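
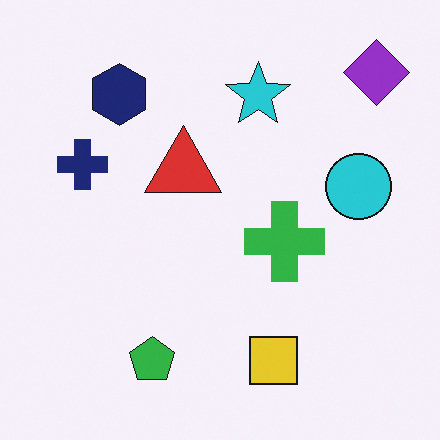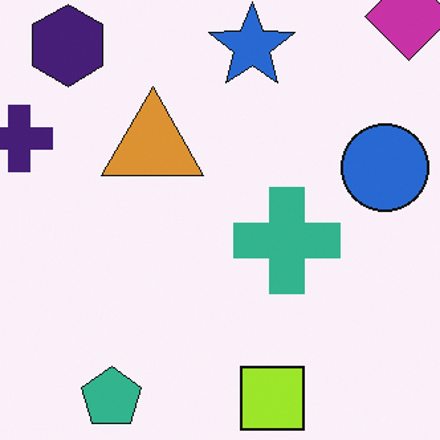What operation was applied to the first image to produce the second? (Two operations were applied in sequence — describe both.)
This is the original image cropped slightly and scaled back up, then hue-shifted by a small amount.

The visible shapes are larger and the field of view is narrower; shapes near the original edges may be partly or wholly outside the frame — a crop-and-rescale. Every shape's color has rotated by the same amount around the hue wheel — a uniform hue shift.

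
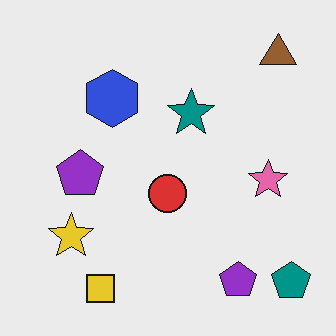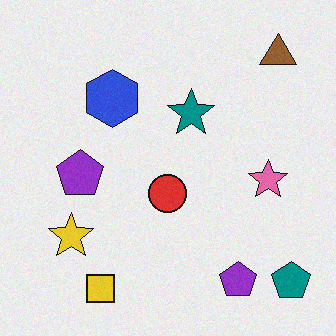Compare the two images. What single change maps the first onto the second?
The transformation is: degraded with a light layer of grain.

Random speckle covers the whole image, including the flat background.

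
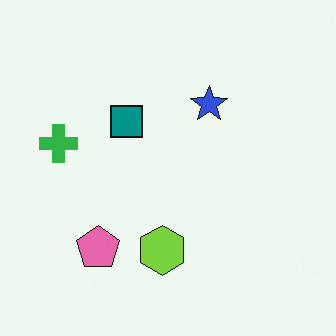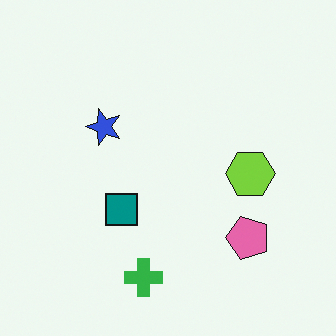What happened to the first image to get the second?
This is the original image rotated 90° counter-clockwise.

The green cross sits in the left of the first image and the bottom of the second — consistent with a whole-image 90° counter-clockwise rotation.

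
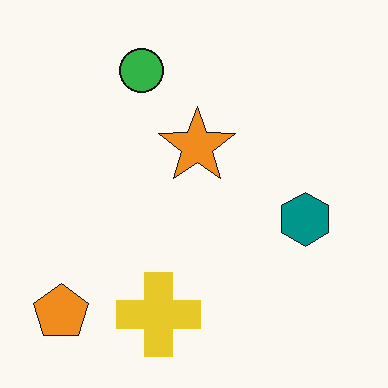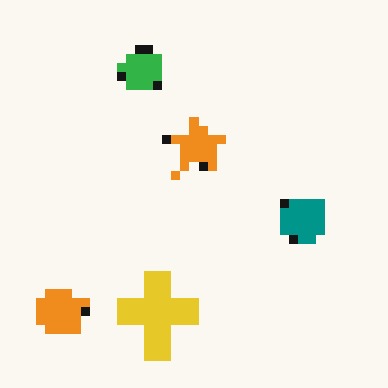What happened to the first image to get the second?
The transformation is: heavily pixelated into large blocks.

Shapes are reduced to large square blocks; fine edges and outlines are lost — a downscale-then-upscale (mosaic) effect.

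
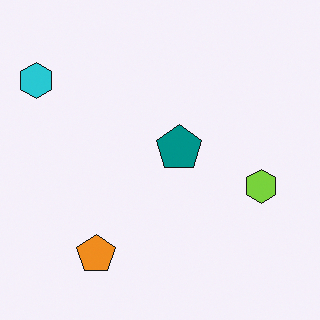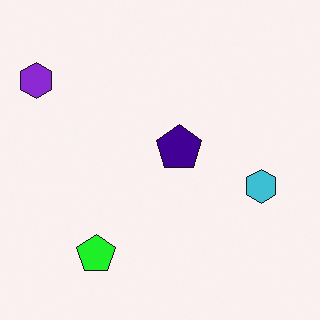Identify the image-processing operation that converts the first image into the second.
The transformation is: hue-shifted through roughly a third of the color wheel.

Every shape's color has rotated by the same amount around the hue wheel — a uniform hue shift.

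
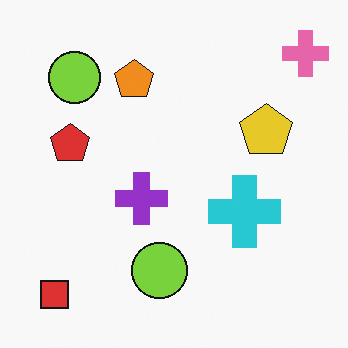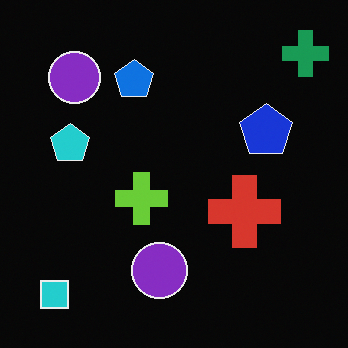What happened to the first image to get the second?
Color-inverted (negative).

The light background has become dark and every shape's color is its complement — a photographic negative.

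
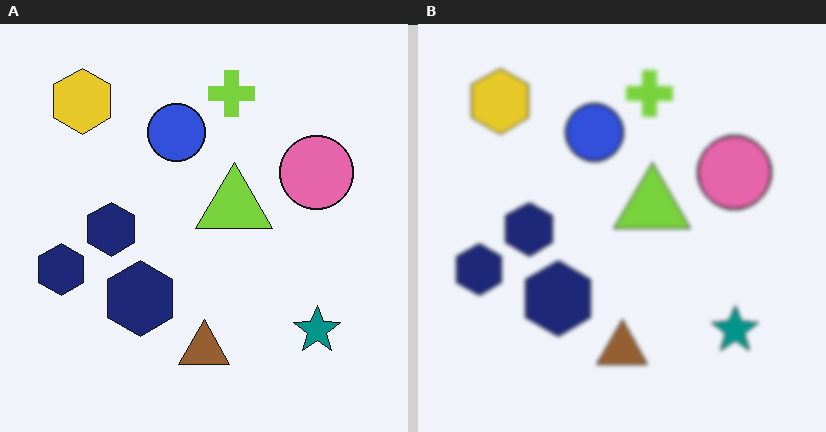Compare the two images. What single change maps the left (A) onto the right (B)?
This is the original image lightly blurred.

Shape edges and outlines are uniformly softened across the whole image.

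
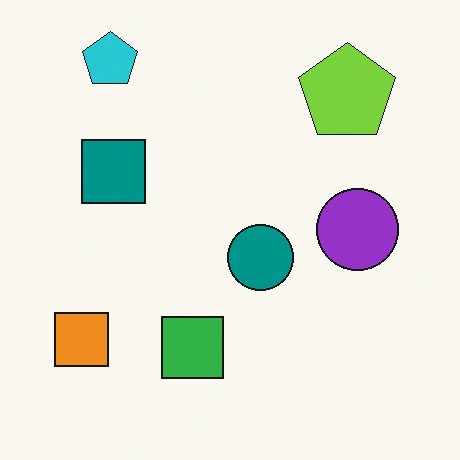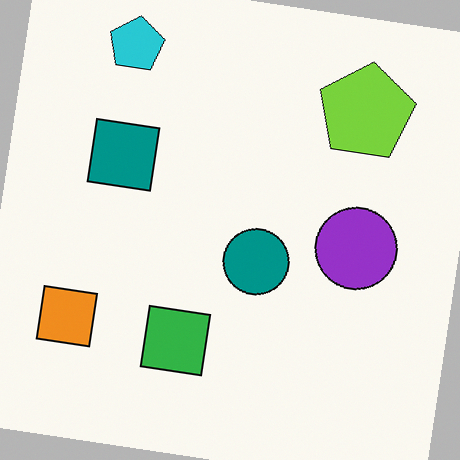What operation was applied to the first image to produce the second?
It was rotated clockwise by a small amount.

Every shape is tilted by the same angle and the image corners show triangular fill wedges — a whole-image rotation by a non-right angle.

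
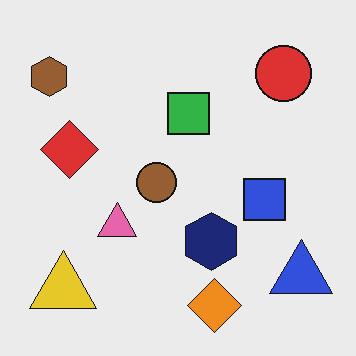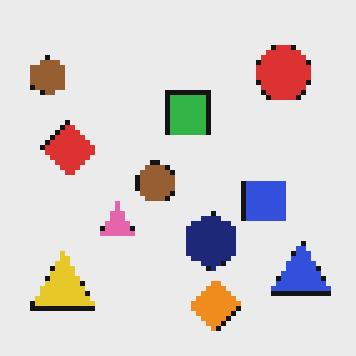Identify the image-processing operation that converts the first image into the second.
This is the original image mildly pixelated.

Shapes are reduced to large square blocks; fine edges and outlines are lost — a downscale-then-upscale (mosaic) effect.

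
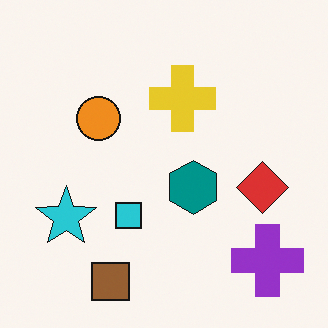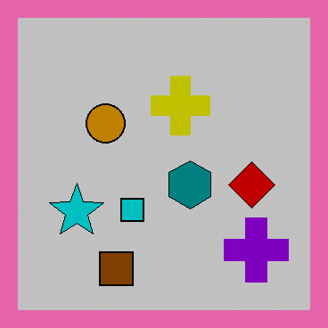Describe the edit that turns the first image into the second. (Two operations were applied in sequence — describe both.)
This is the original image aggressively posterized, then framed with a pink border.

Each flat color has snapped to a coarser quantized level — most visibly, the near-white background has dropped to a flat grey. A solid pink frame runs around the edge of the second image, with the content slightly shrunk inside it.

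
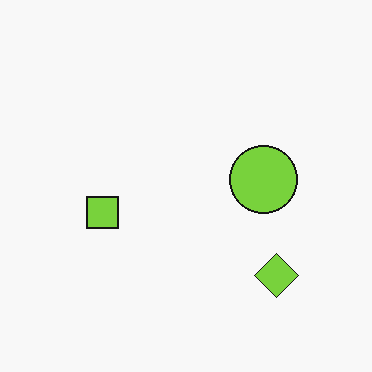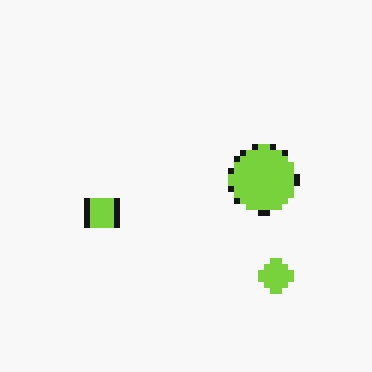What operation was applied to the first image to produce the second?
This is the original image pixelated into visible square blocks.

Shapes are reduced to large square blocks; fine edges and outlines are lost — a downscale-then-upscale (mosaic) effect.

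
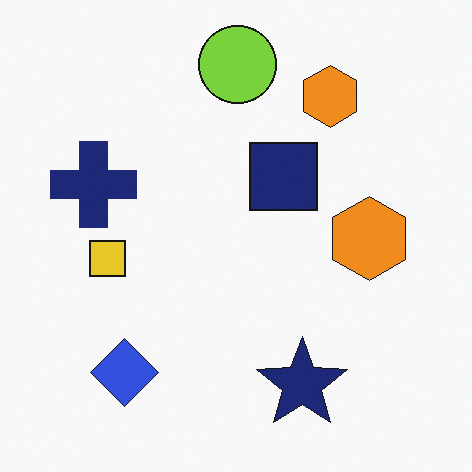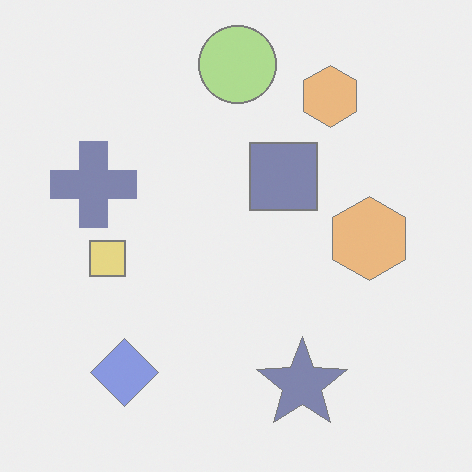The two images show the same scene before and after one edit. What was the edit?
It was given much lower contrast.

Tones are pushed toward mid-grey across the whole image — a global contrast change.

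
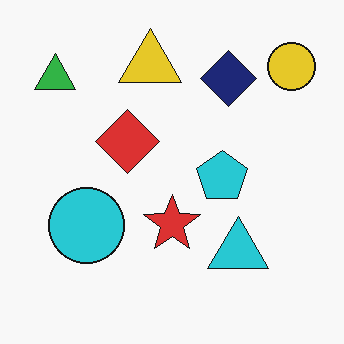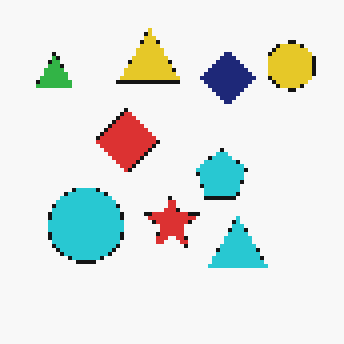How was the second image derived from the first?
The image was lightly pixelated (a mild mosaic effect).

Shapes are reduced to large square blocks; fine edges and outlines are lost — a downscale-then-upscale (mosaic) effect.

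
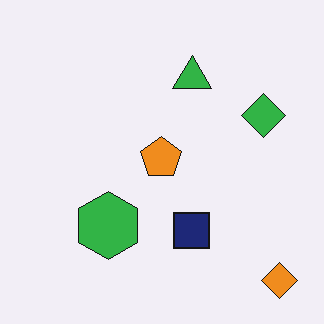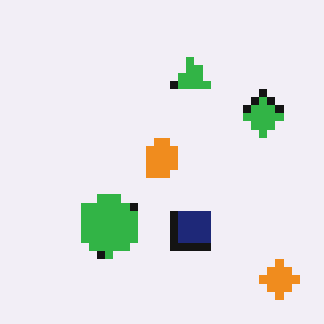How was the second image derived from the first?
This is the original image pixelated into visible square blocks.

Shapes are reduced to large square blocks; fine edges and outlines are lost — a downscale-then-upscale (mosaic) effect.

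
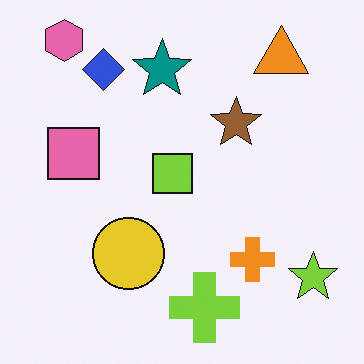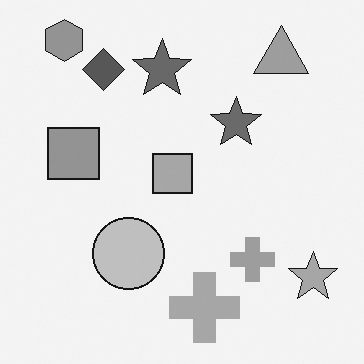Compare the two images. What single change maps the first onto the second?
The second image is the first converted to grayscale.

All color is removed — every shape is now a shade of grey.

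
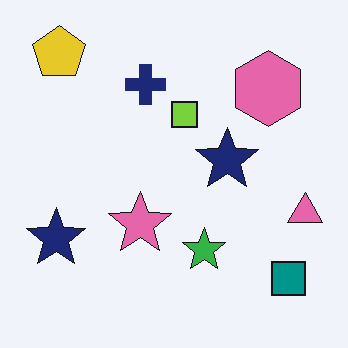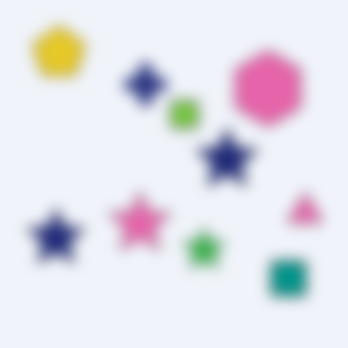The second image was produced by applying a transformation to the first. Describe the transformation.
It was strongly gaussian-blurred.

Shape edges and outlines are uniformly softened across the whole image.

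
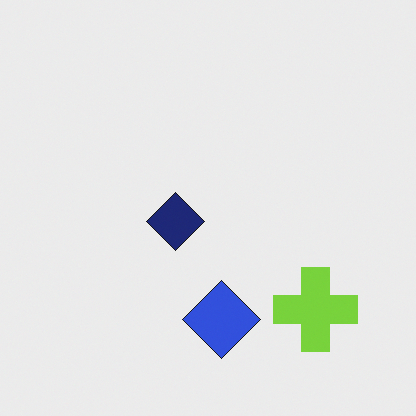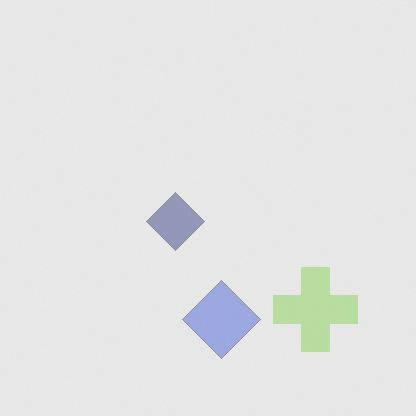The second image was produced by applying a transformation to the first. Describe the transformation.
It was given much lower contrast.

Tones are pushed toward mid-grey across the whole image — a global contrast change.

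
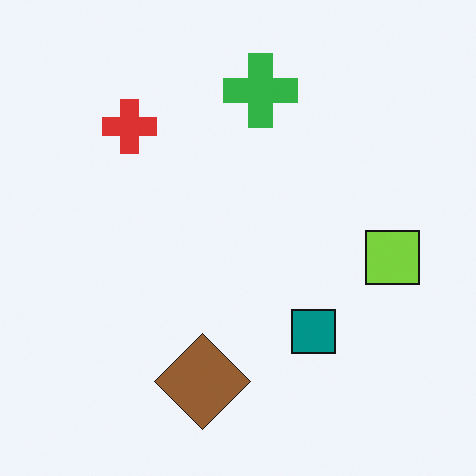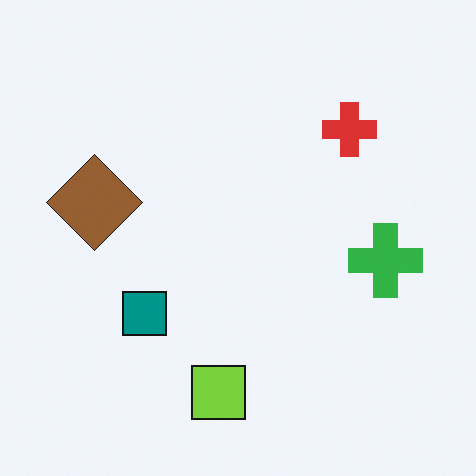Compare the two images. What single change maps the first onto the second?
The image was rotated 90° clockwise.

The red cross sits in the top-left of the first image and the top-right of the second — consistent with a whole-image 90° clockwise rotation.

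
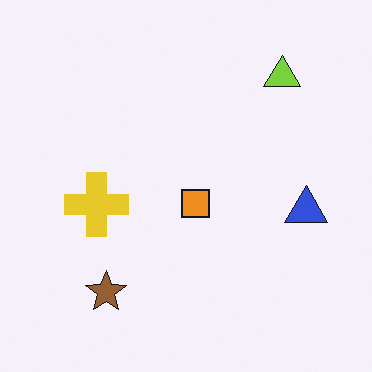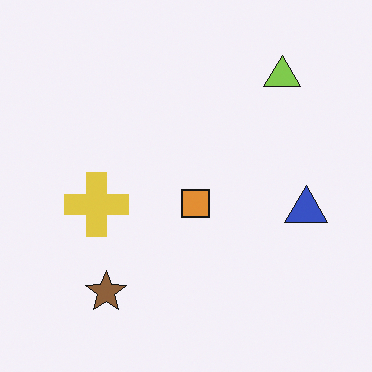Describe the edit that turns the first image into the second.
Slightly desaturated.

All colors are more muted and greyish — a global saturation change.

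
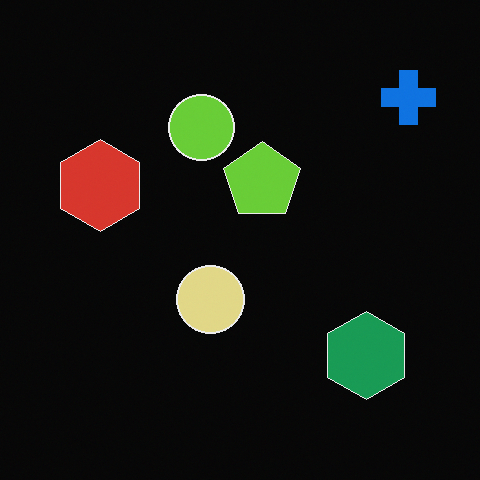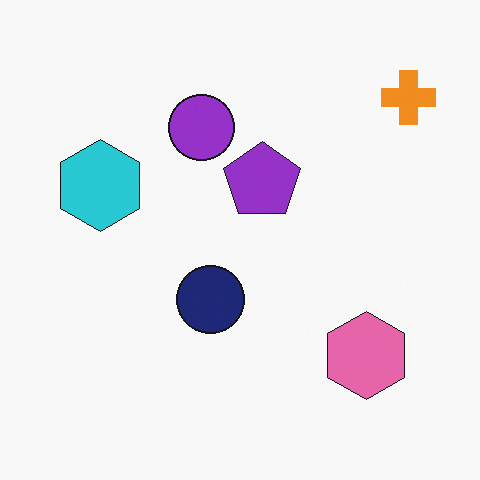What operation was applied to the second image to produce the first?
The first image is the second color-inverted (negative).

The light background has become dark and every shape's color is its complement — a photographic negative.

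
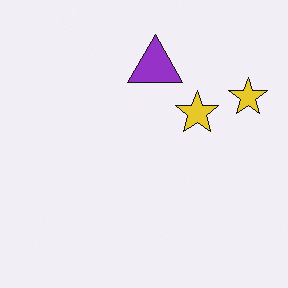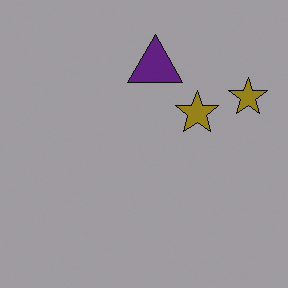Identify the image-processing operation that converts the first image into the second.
The transformation is: darkened a lot.

Every pixel — background and shapes alike — is uniformly darkened.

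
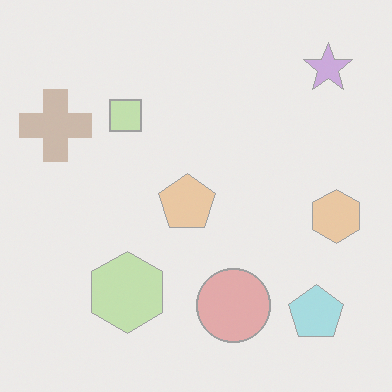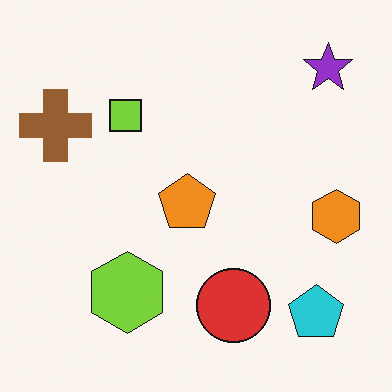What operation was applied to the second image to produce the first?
The image was given much lower contrast.

Tones are pushed toward mid-grey across the whole image — a global contrast change.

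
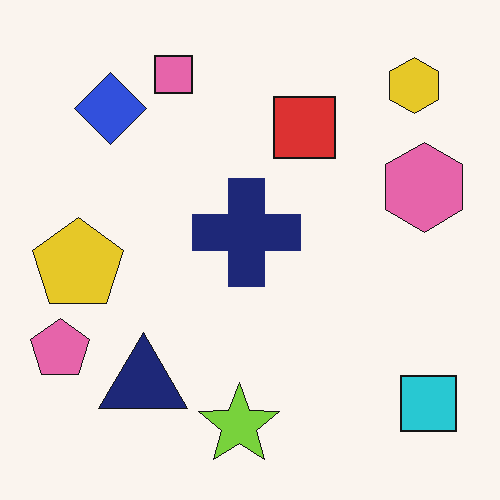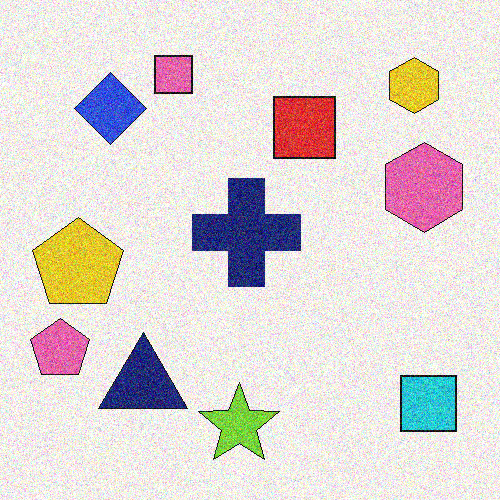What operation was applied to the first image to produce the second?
The image was degraded with heavy additive noise.

Random speckle covers the whole image, including the flat background.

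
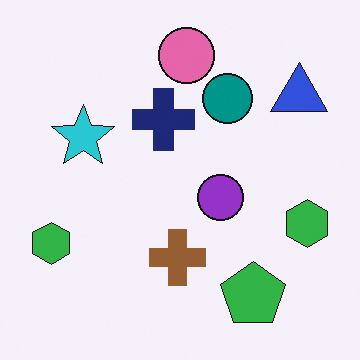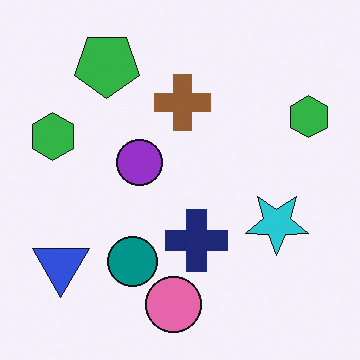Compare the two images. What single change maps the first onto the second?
Rotated 180°.

The blue triangle sits in the top-right of the first image and the bottom-left of the second — consistent with a whole-image 180° rotation.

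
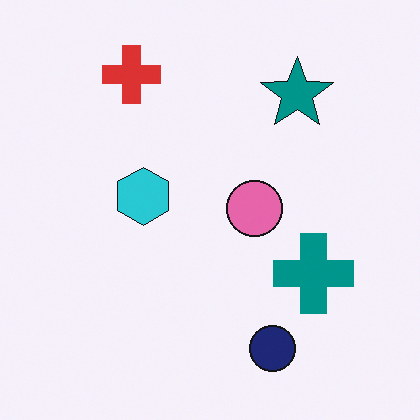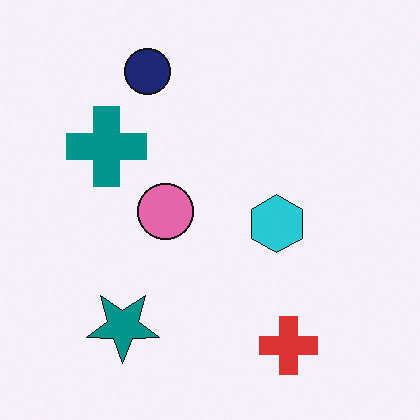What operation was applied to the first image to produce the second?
The second image is the first rotated 180°.

The red cross sits in the top-left of the first image and the bottom-right of the second — consistent with a whole-image 180° rotation.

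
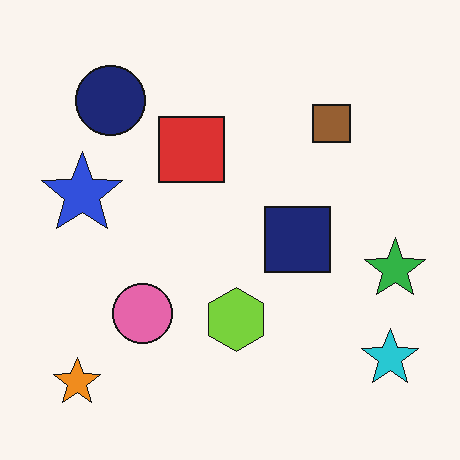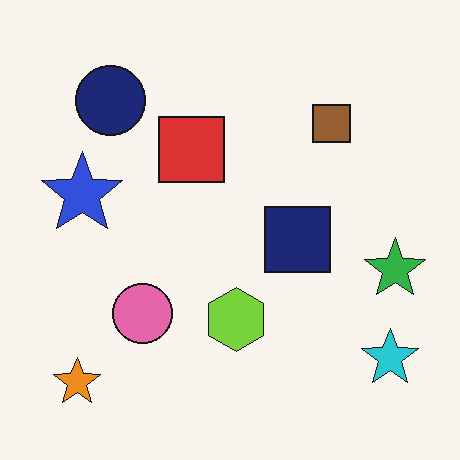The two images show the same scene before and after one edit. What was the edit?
It was JPEG-compressed with visible artifacts.

Blocky 8×8 compression artifacts appear around shape edges and the flat background shows ringing — characteristic JPEG degradation.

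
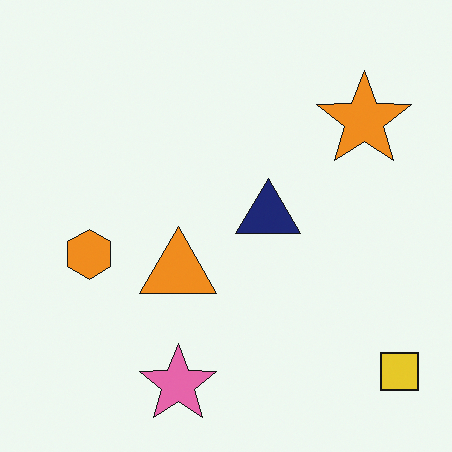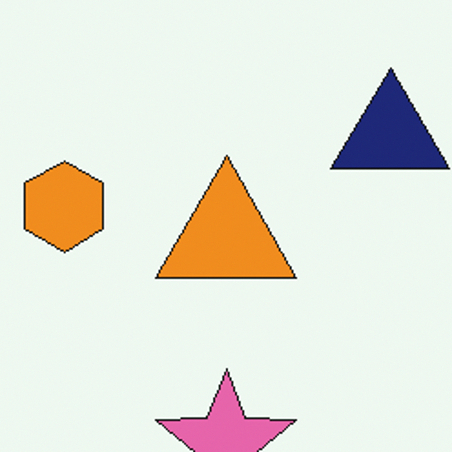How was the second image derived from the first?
This is the original image cropped to a noticeably smaller region and rescaled.

The visible shapes are larger and the field of view is narrower; shapes near the original edges may be partly or wholly outside the frame — a crop-and-rescale.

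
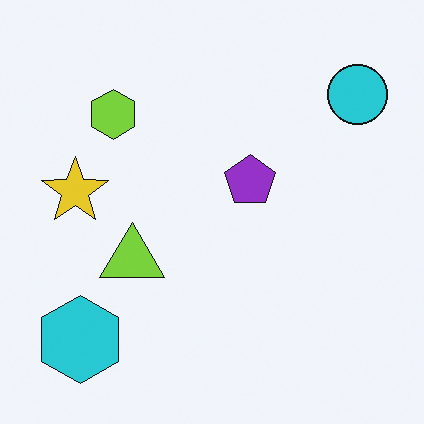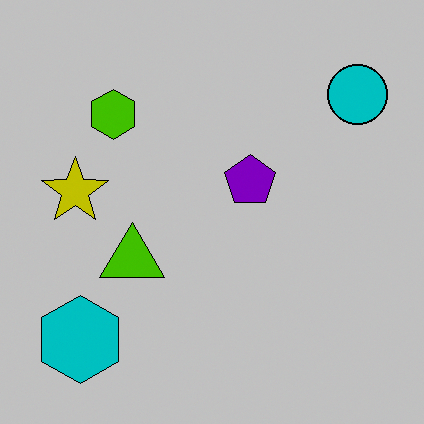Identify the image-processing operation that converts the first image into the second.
The second image is the first aggressively posterized.

Each flat color has snapped to a coarser quantized level — most visibly, the near-white background has dropped to a flat grey.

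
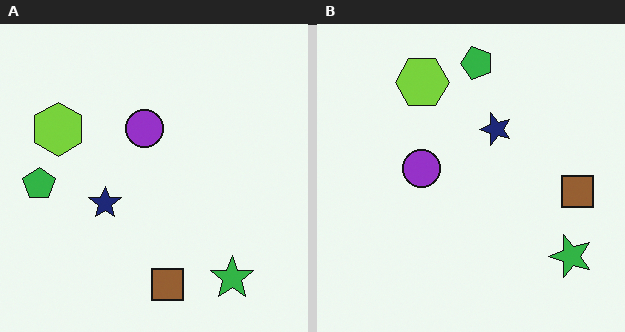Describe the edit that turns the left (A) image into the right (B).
The image was transposed (reflected across the top-left ↔ bottom-right diagonal).

Shapes have swapped their row and column positions — what was in the top-right is now in the bottom-left — a diagonal reflection.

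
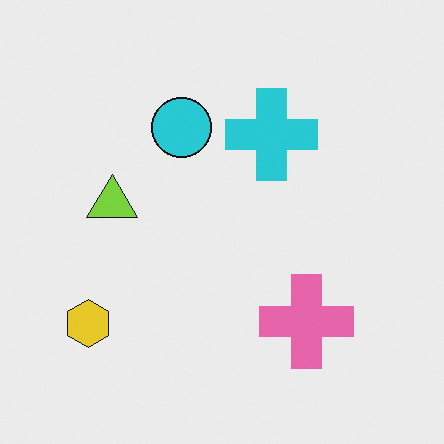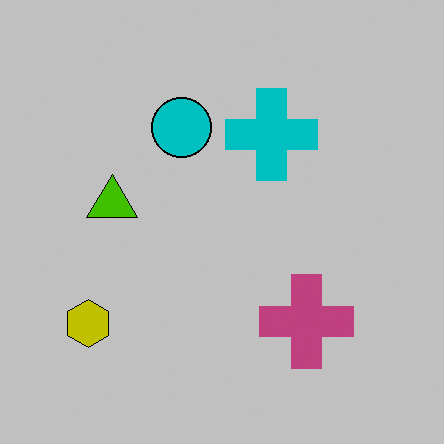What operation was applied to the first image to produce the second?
The transformation is: heavily posterized to just a handful of flat colors.

Each flat color has snapped to a coarser quantized level — most visibly, the near-white background has dropped to a flat grey.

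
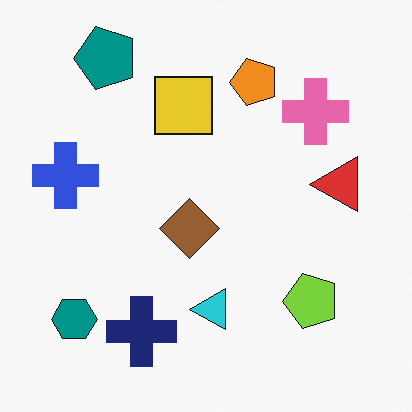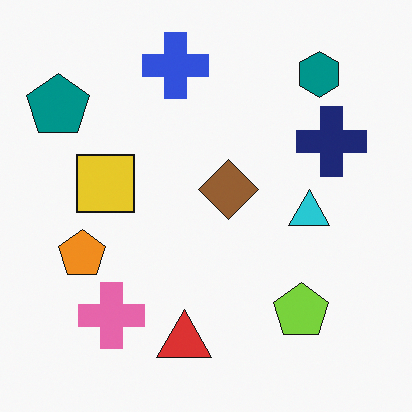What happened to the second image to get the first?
This is the original image transposed (reflected across the top-left ↔ bottom-right diagonal).

Shapes have swapped their row and column positions — what was in the top-right is now in the bottom-left — a diagonal reflection.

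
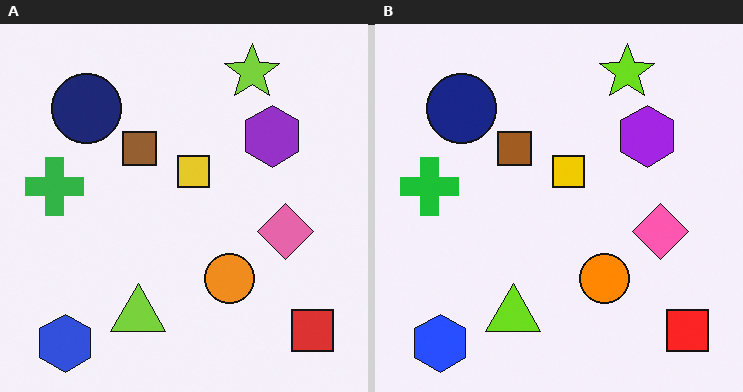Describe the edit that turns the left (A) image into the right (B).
Slightly oversaturated.

All colors are more vivid — a global saturation change.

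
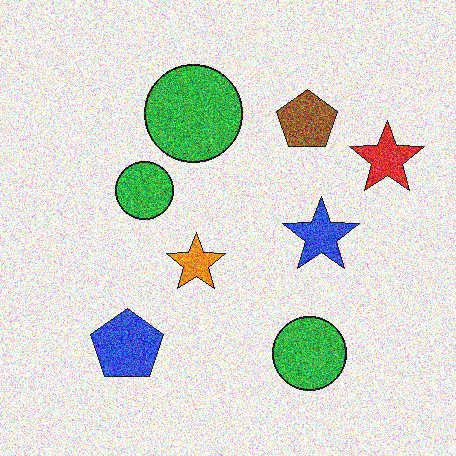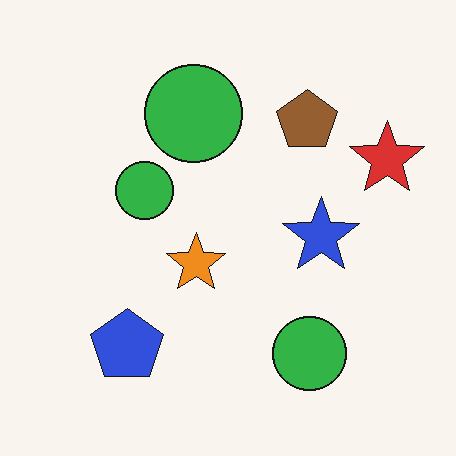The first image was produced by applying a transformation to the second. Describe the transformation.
The image was degraded with a thick layer of grain.

Random speckle covers the whole image, including the flat background.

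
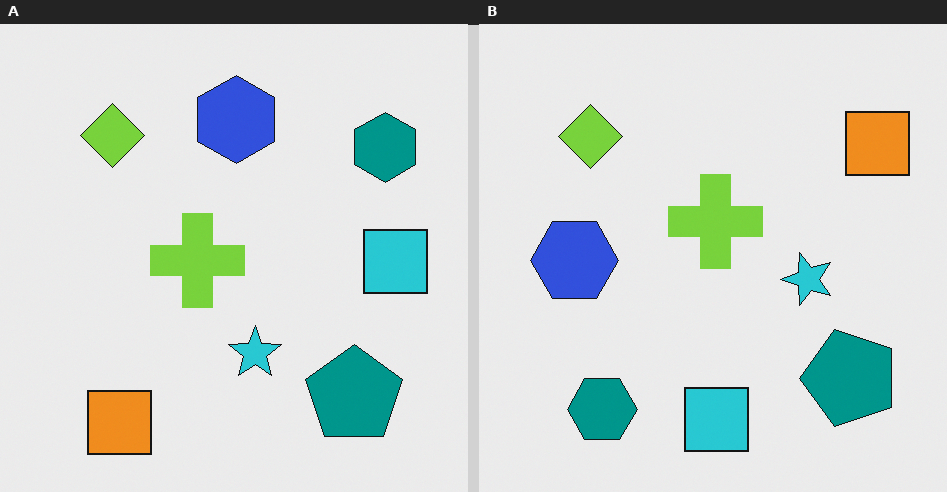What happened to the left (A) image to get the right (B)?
The image was transposed (reflected across the top-left ↔ bottom-right diagonal).

Shapes have swapped their row and column positions — what was in the top-right is now in the bottom-left — a diagonal reflection.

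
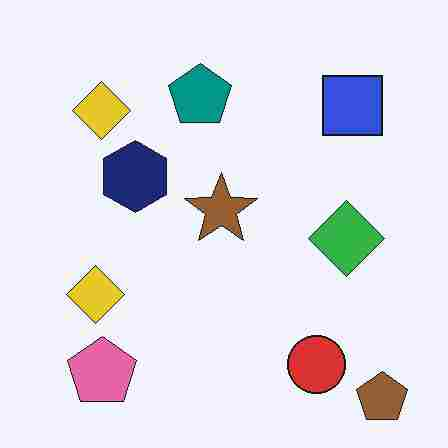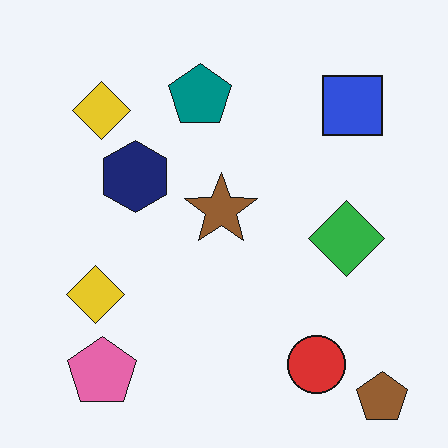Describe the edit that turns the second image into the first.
It was heavily JPEG-compressed with obvious blocking artifacts.

Blocky 8×8 compression artifacts appear around shape edges and the flat background shows ringing — characteristic JPEG degradation.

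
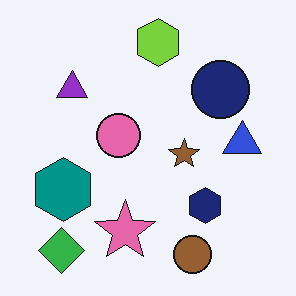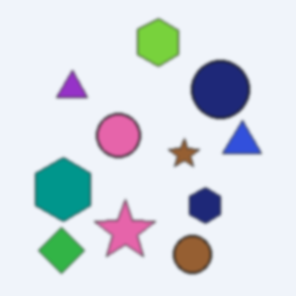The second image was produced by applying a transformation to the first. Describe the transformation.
The second image is the first slightly softened.

Shape edges and outlines are uniformly softened across the whole image.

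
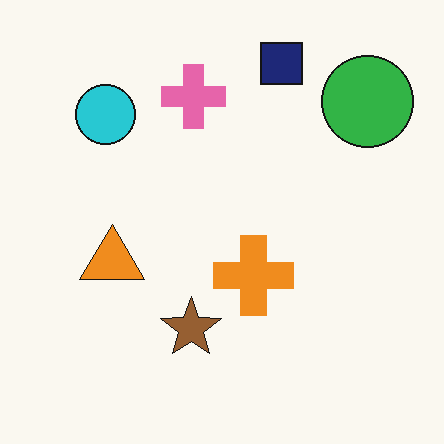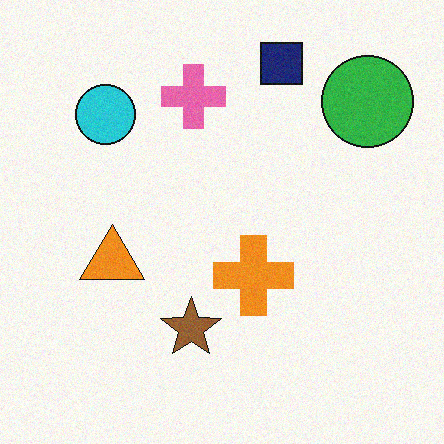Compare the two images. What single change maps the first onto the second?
This is the original image degraded with light additive noise.

Random speckle covers the whole image, including the flat background.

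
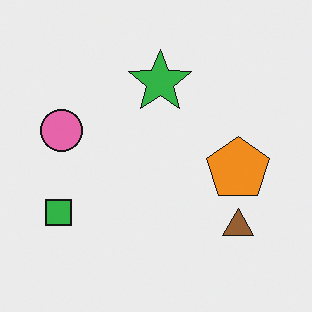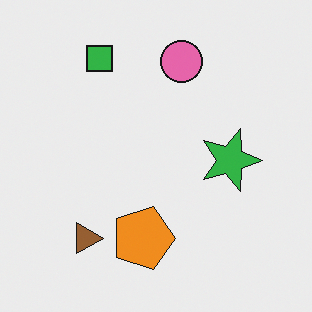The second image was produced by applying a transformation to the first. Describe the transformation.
The transformation is: rotated 90° clockwise.

The green square sits in the bottom-left of the first image and the top-left of the second — consistent with a whole-image 90° clockwise rotation.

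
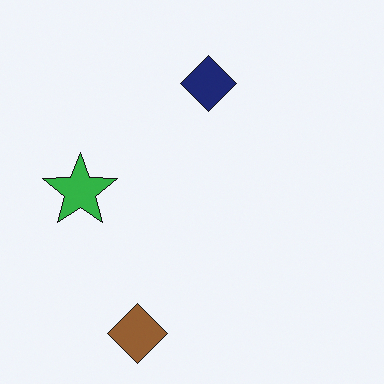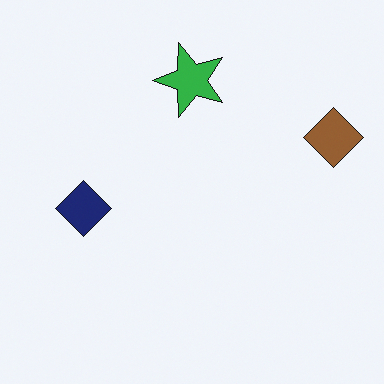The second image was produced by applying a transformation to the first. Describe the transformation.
This is the original image transposed (reflected across the top-left ↔ bottom-right diagonal).

Shapes have swapped their row and column positions — what was in the top-right is now in the bottom-left — a diagonal reflection.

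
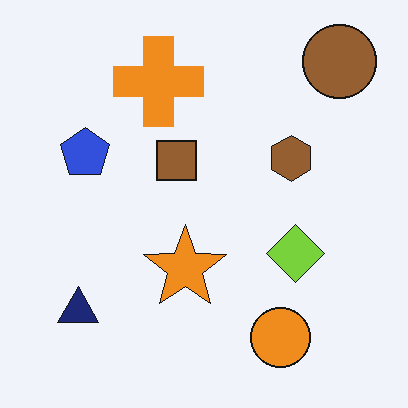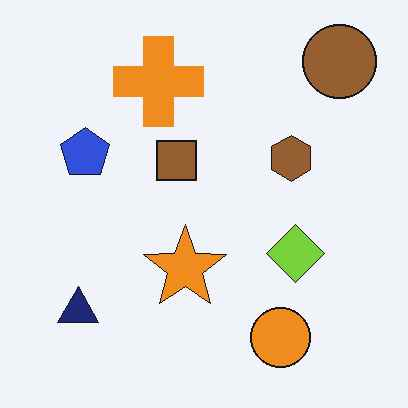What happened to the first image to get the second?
The transformation is: JPEG-compressed with visible artifacts.

Blocky 8×8 compression artifacts appear around shape edges and the flat background shows ringing — characteristic JPEG degradation.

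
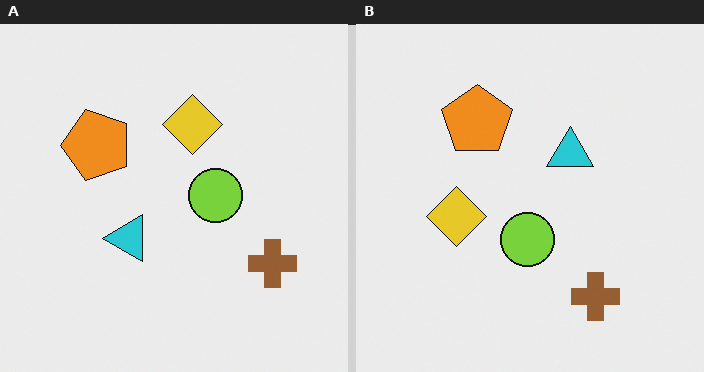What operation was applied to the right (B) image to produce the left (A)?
This is the original image transposed (reflected across the top-left ↔ bottom-right diagonal).

Shapes have swapped their row and column positions — what was in the top-right is now in the bottom-left — a diagonal reflection.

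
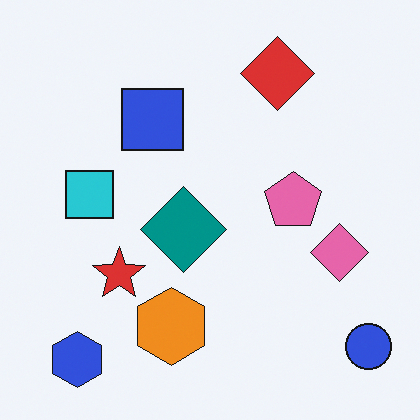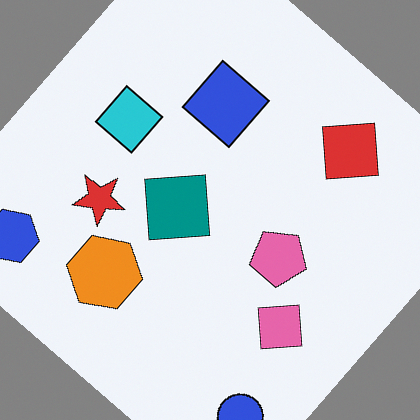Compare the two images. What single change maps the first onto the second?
The image was rotated clockwise by a large amount — several tens of degrees.

Every shape is tilted by the same angle and the image corners show triangular fill wedges — a whole-image rotation by a non-right angle.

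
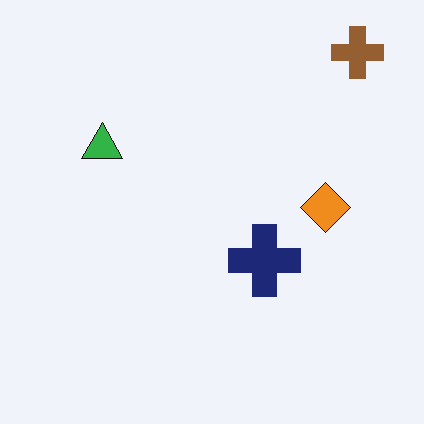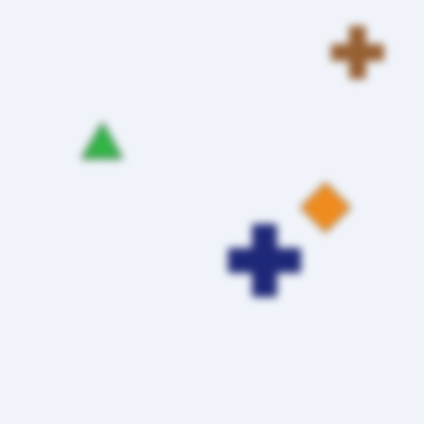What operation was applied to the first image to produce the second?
The image was noticeably gaussian-blurred.

Shape edges and outlines are uniformly softened across the whole image.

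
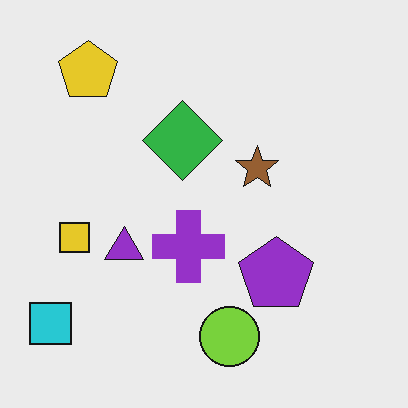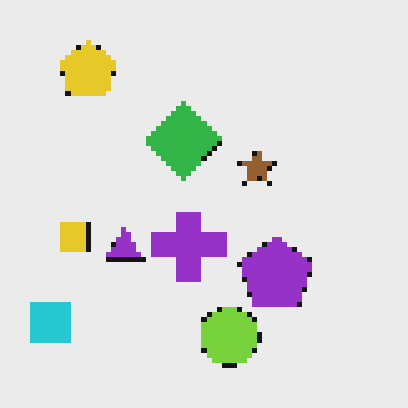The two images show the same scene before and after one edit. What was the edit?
The second image is the first mildly pixelated.

Shapes are reduced to large square blocks; fine edges and outlines are lost — a downscale-then-upscale (mosaic) effect.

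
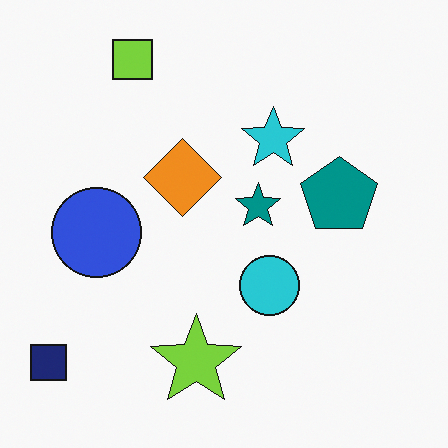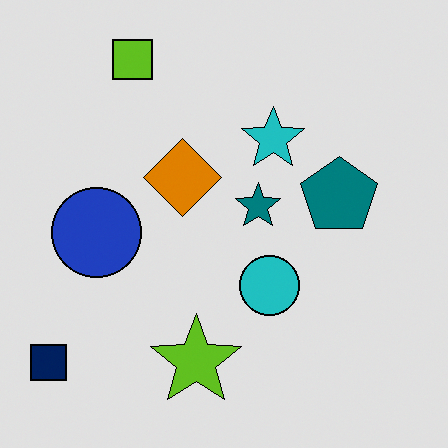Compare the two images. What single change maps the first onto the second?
Posterized to a reduced palette.

Each flat color has snapped to a coarser quantized level — most visibly, the near-white background has dropped to a flat grey.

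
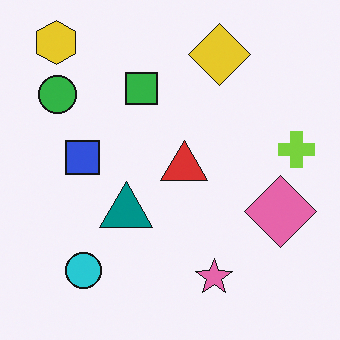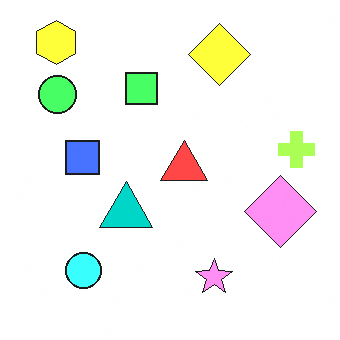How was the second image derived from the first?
It was brightened a lot.

Every pixel — background and shapes alike — is uniformly brightened.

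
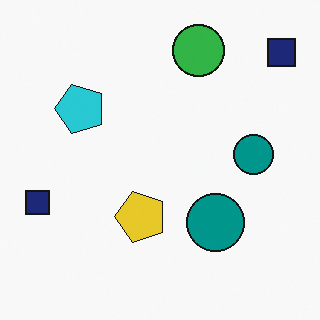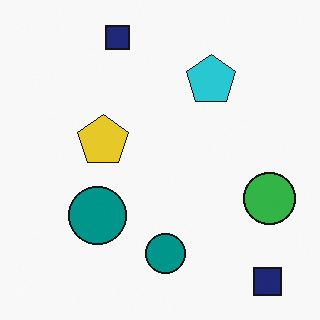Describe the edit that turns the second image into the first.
The transformation is: rotated 90° counter-clockwise.

The green circle sits in the right of the second image and the top of the first — consistent with a whole-image 90° counter-clockwise rotation.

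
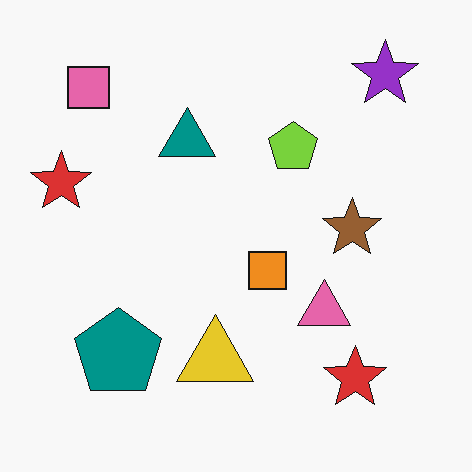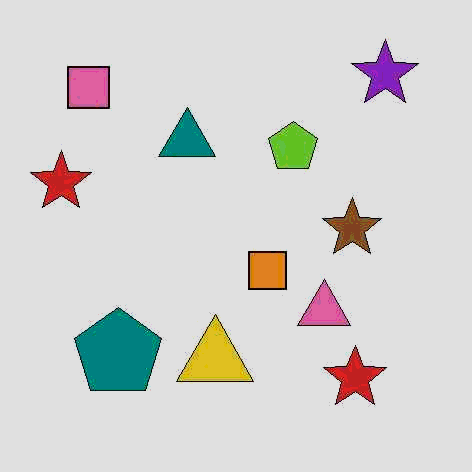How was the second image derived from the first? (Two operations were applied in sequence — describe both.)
The second image is the first JPEG-compressed with visible artifacts, then posterized to a reduced palette.

Blocky 8×8 compression artifacts appear around shape edges and the flat background shows ringing — characteristic JPEG degradation. Each flat color has snapped to a coarser quantized level — most visibly, the near-white background has dropped to a flat grey.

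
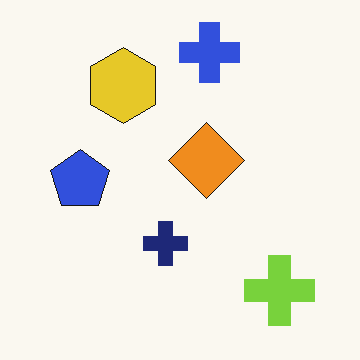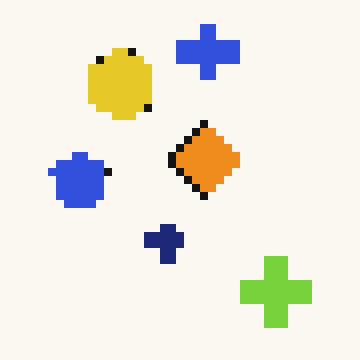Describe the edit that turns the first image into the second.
This is the original image moderately pixelated.

Shapes are reduced to large square blocks; fine edges and outlines are lost — a downscale-then-upscale (mosaic) effect.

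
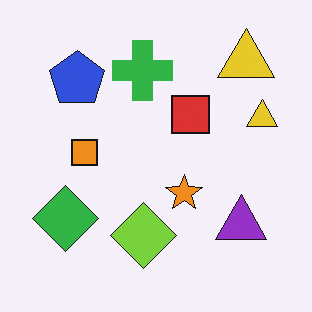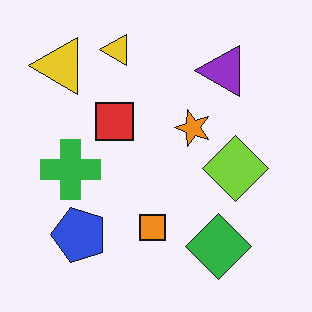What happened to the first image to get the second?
Rotated 90° counter-clockwise.

The blue pentagon sits in the top-left of the first image and the bottom-left of the second — consistent with a whole-image 90° counter-clockwise rotation.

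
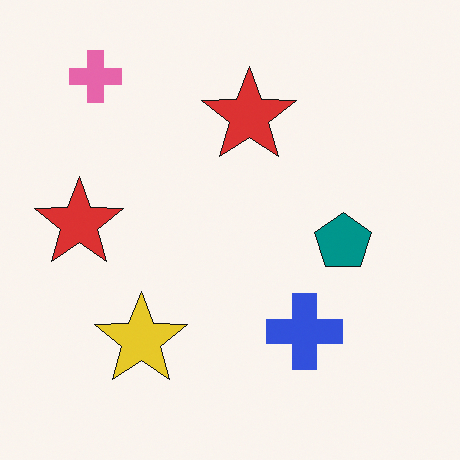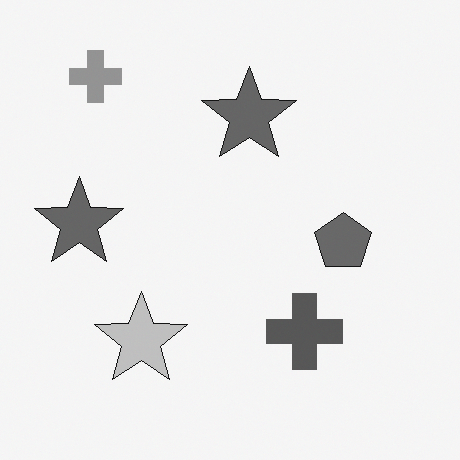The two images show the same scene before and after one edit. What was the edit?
The second image is the first converted to grayscale.

All color is removed — every shape is now a shade of grey.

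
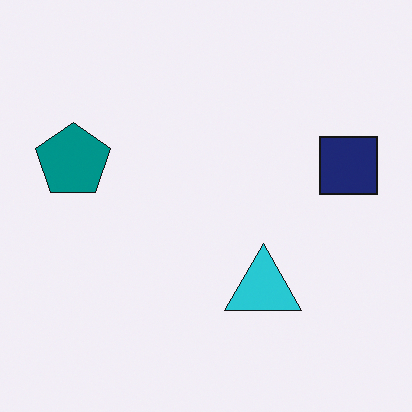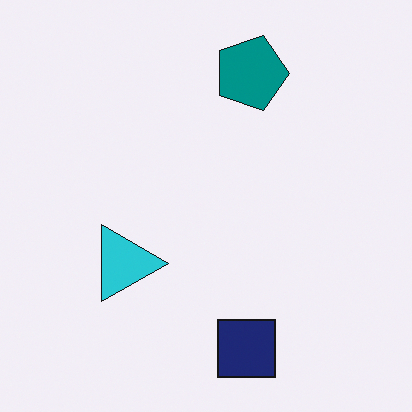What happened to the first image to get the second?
It was rotated 90° clockwise.

The navy square sits in the right of the first image and the bottom of the second — consistent with a whole-image 90° clockwise rotation.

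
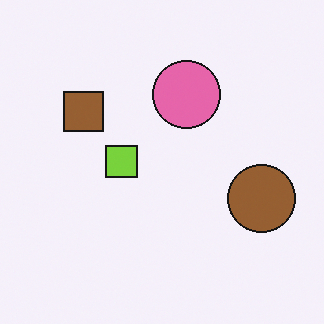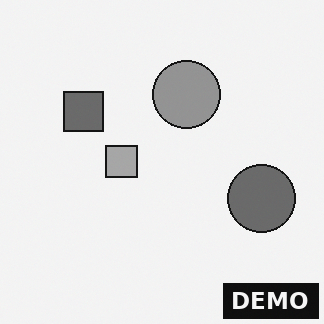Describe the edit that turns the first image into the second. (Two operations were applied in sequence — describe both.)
Converted to grayscale, then watermarked with the text "DEMO" in the lower-right corner.

All color is removed — every shape is now a shade of grey. A dark label reading "DEMO" appears in the lower-right corner.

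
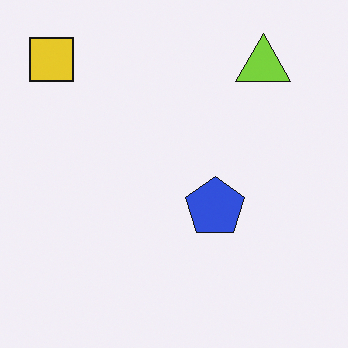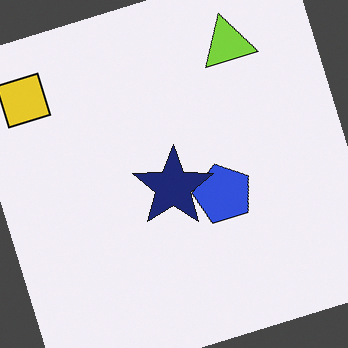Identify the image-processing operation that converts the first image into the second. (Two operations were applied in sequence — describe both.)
The image was rotated counter-clockwise by a clearly visible amount, then overlaid with an additional navy star.

Every shape is tilted by the same angle and the image corners show triangular fill wedges — a whole-image rotation by a non-right angle. A navy star appears in the second image that is absent from the first.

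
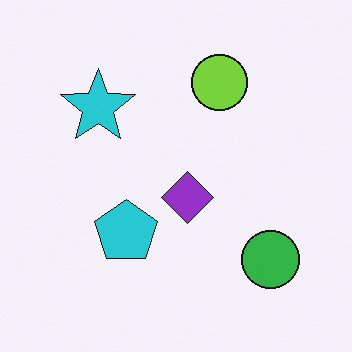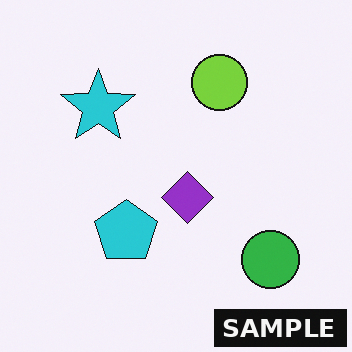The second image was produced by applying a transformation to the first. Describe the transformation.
The image was watermarked with the text "SAMPLE" in the lower-right corner.

A dark label reading "SAMPLE" appears in the lower-right corner.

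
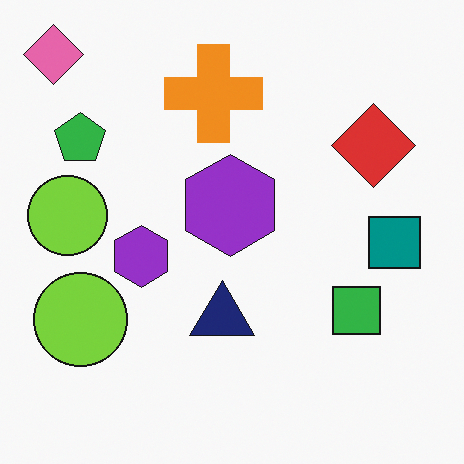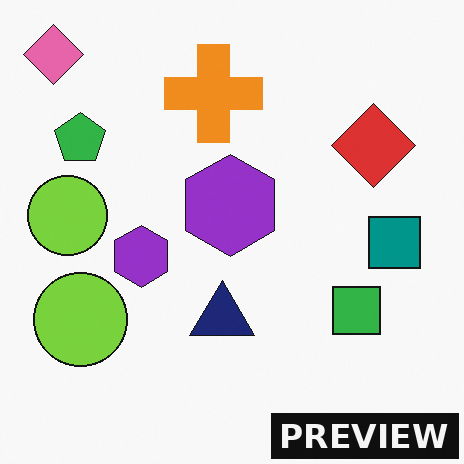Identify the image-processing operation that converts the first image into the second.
The second image is the first watermarked with the text "PREVIEW" in the lower-right corner.

A dark label reading "PREVIEW" appears in the lower-right corner.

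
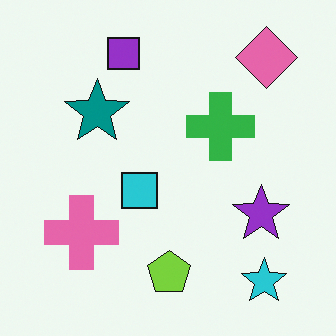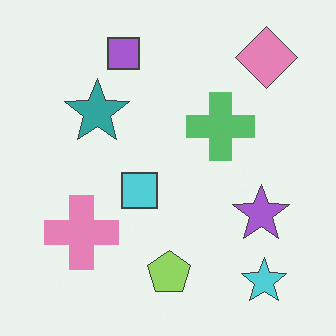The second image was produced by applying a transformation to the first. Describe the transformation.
The second image is the first given slightly reduced contrast.

Tones are pushed toward mid-grey across the whole image — a global contrast change.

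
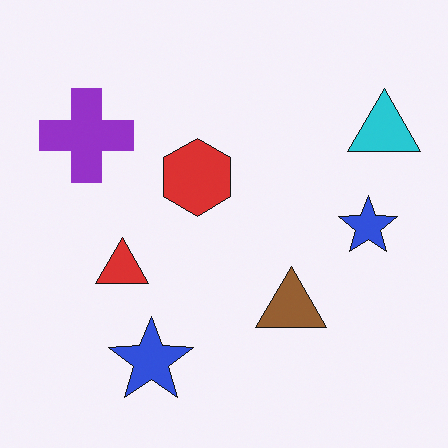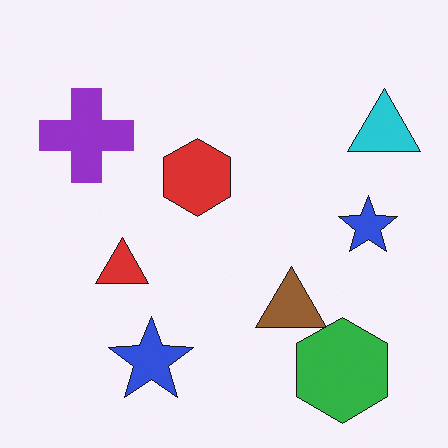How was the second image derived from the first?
It was overlaid with an additional green hexagon.

A green hexagon appears in the second image that is absent from the first.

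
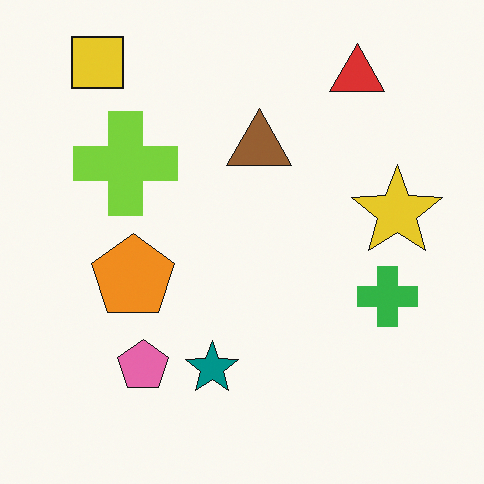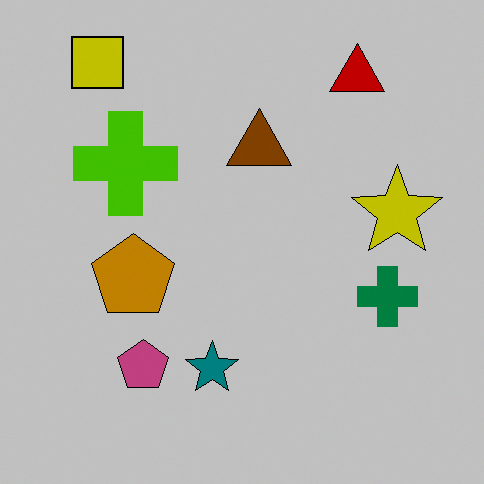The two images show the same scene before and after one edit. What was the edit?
This is the original image heavily posterized to just a handful of flat colors.

Each flat color has snapped to a coarser quantized level — most visibly, the near-white background has dropped to a flat grey.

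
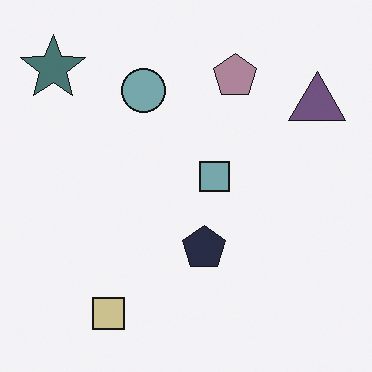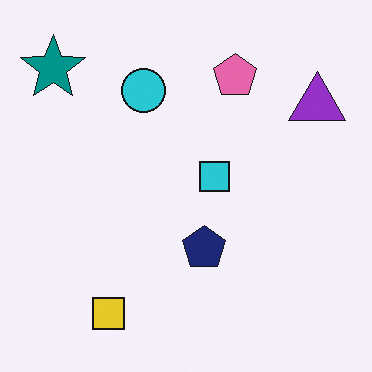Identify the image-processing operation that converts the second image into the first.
It was made much more muted (saturation change).

All colors are more muted and greyish — a global saturation change.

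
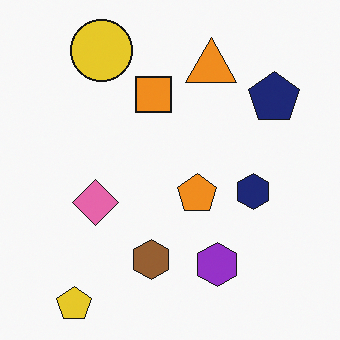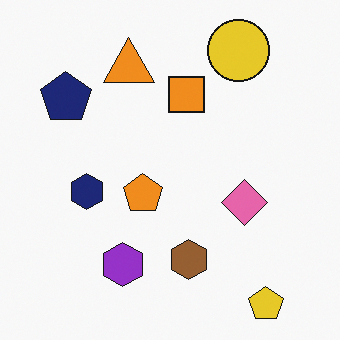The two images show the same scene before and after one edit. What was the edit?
Flipped horizontally (left ↔ right).

The navy pentagon is in the top-right of the first image and the top-left of the second — shapes on opposite sides of the vertical midline have swapped in a mirror flip.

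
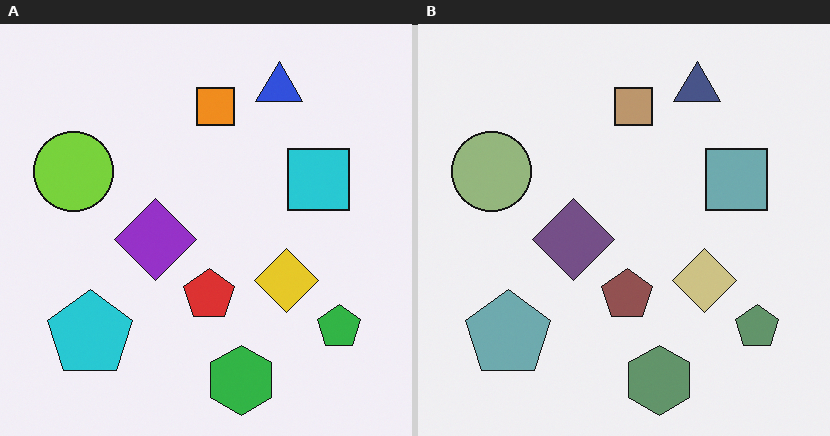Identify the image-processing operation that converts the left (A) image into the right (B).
The right (B) image is the left (A) heavily desaturated.

All colors are more muted and greyish — a global saturation change.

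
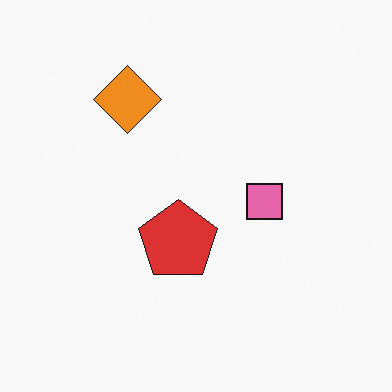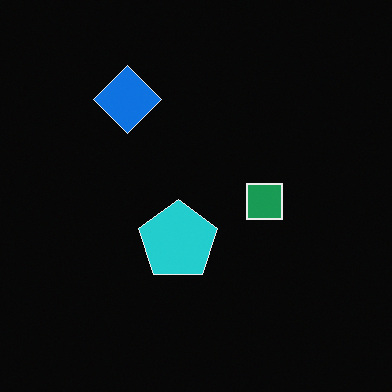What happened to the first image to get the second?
The second image is the first color-inverted (negative).

The light background has become dark and every shape's color is its complement — a photographic negative.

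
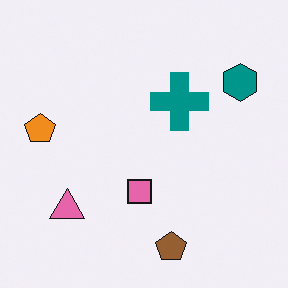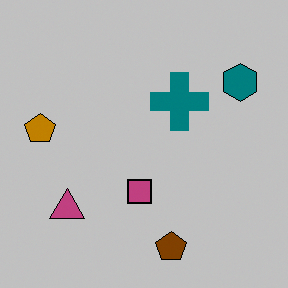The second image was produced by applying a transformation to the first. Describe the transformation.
It was aggressively posterized.

Each flat color has snapped to a coarser quantized level — most visibly, the near-white background has dropped to a flat grey.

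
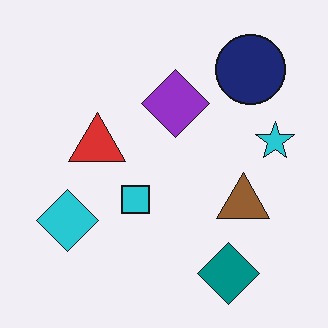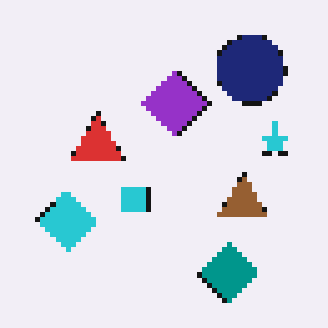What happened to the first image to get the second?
The second image is the first mildly pixelated.

Shapes are reduced to large square blocks; fine edges and outlines are lost — a downscale-then-upscale (mosaic) effect.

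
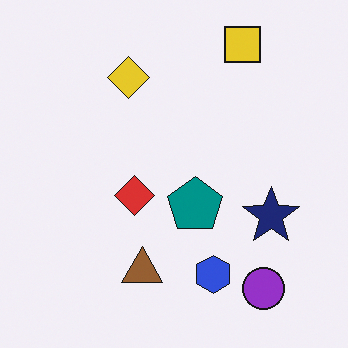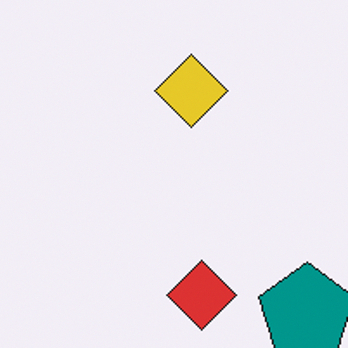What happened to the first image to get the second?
This is the original image cropped tightly and scaled back up.

The visible shapes are larger and the field of view is narrower; shapes near the original edges may be partly or wholly outside the frame — a crop-and-rescale.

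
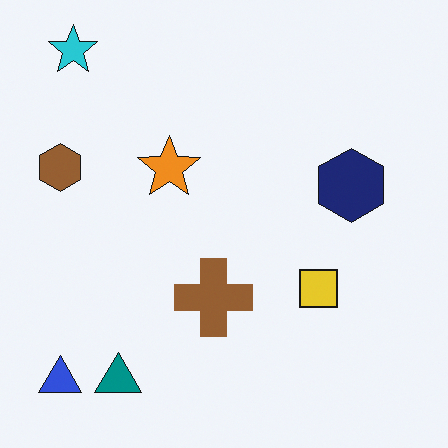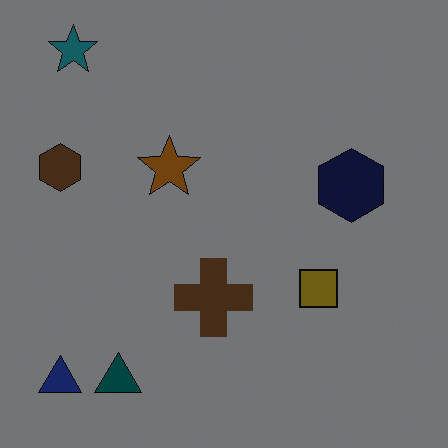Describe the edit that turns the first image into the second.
The transformation is: noticeably darkened.

Every pixel — background and shapes alike — is uniformly darkened.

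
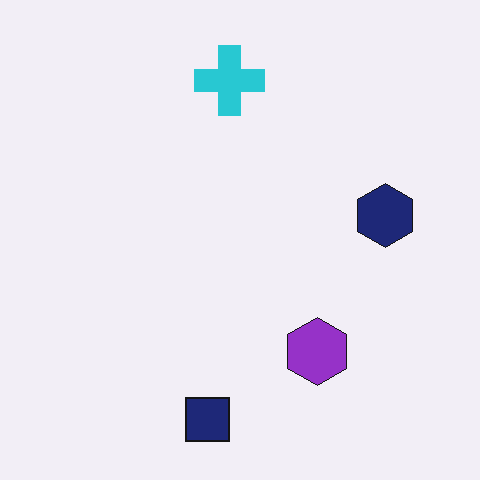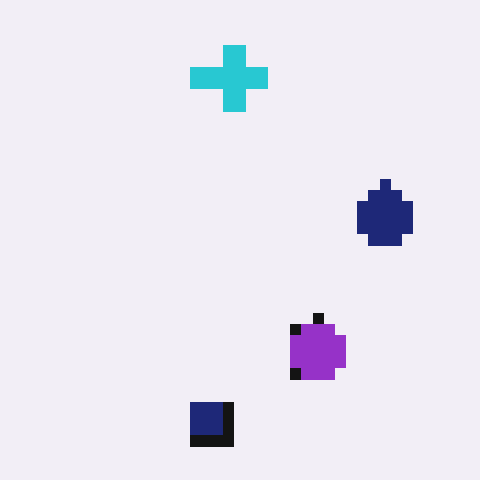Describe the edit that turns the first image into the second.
It was coarsely pixelated.

Shapes are reduced to large square blocks; fine edges and outlines are lost — a downscale-then-upscale (mosaic) effect.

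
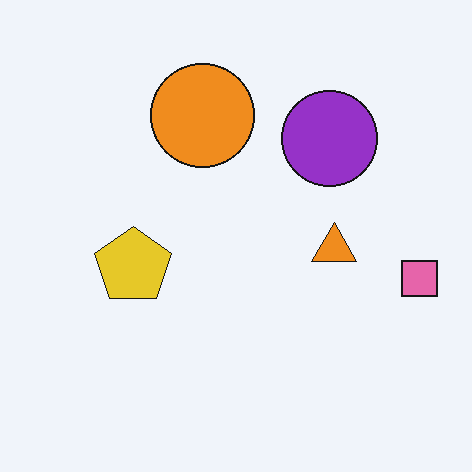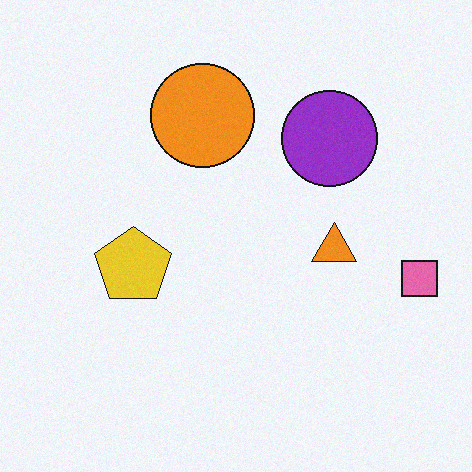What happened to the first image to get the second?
The second image is the first degraded with subtle gaussian noise.

Random speckle covers the whole image, including the flat background.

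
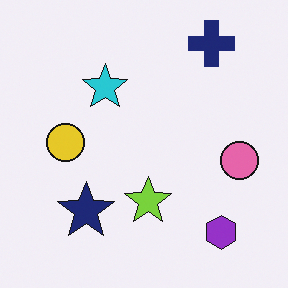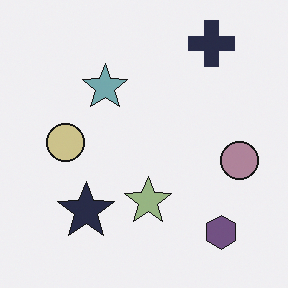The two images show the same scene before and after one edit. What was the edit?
The image was made much more muted (saturation change).

All colors are more muted and greyish — a global saturation change.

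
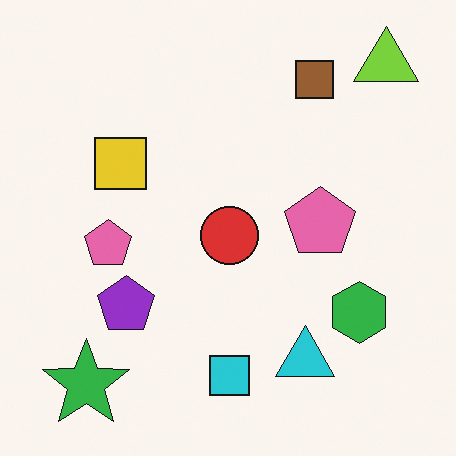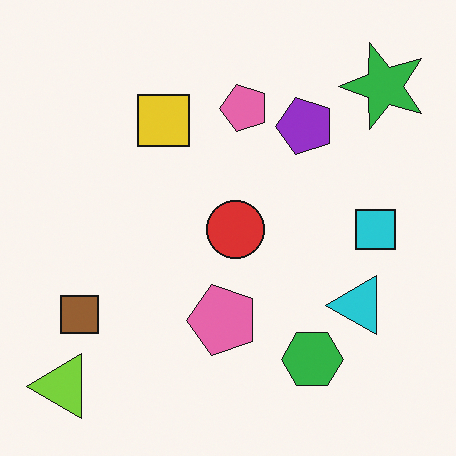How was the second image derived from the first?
The transformation is: transposed (reflected across the top-left ↔ bottom-right diagonal).

Shapes have swapped their row and column positions — what was in the top-right is now in the bottom-left — a diagonal reflection.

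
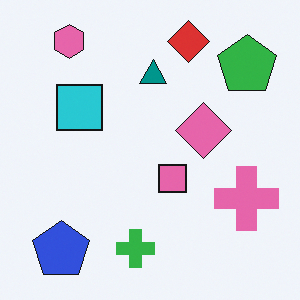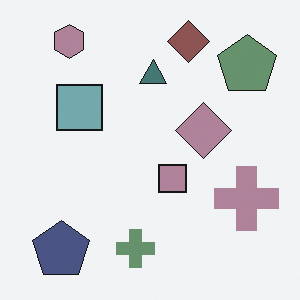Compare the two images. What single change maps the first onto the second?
Heavily desaturated.

All colors are more muted and greyish — a global saturation change.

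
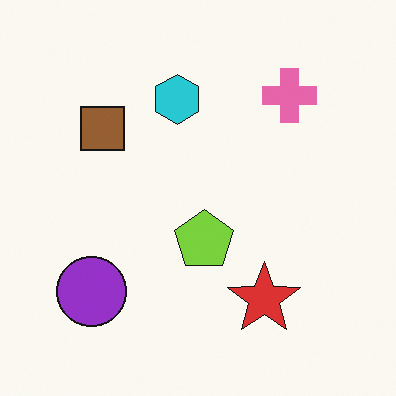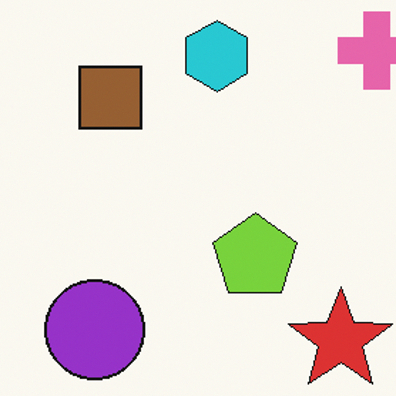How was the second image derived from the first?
Cropped slightly and scaled back up.

The visible shapes are larger and the field of view is narrower; shapes near the original edges may be partly or wholly outside the frame — a crop-and-rescale.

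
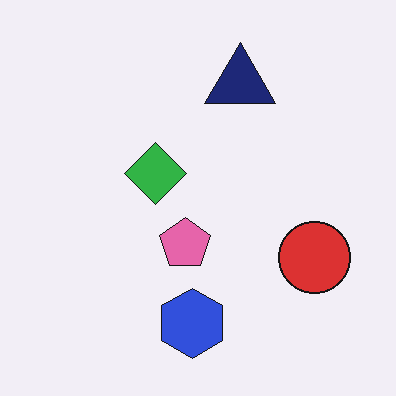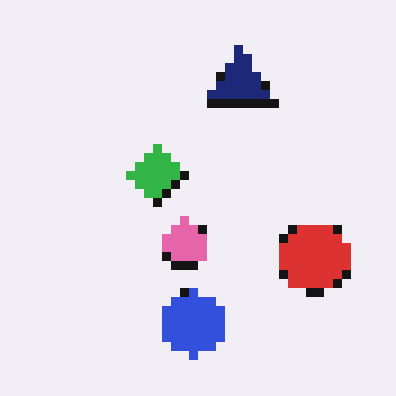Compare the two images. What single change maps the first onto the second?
It was heavily pixelated into large blocks.

Shapes are reduced to large square blocks; fine edges and outlines are lost — a downscale-then-upscale (mosaic) effect.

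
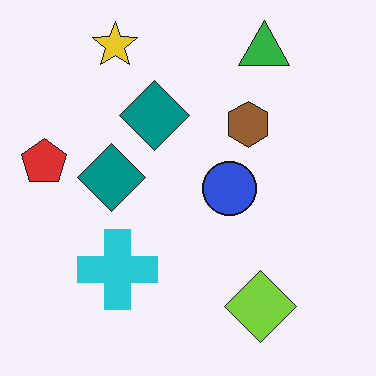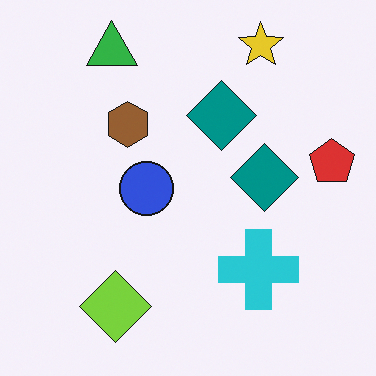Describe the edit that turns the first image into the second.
Flipped horizontally (left ↔ right).

The red pentagon is in the left of the first image and the right of the second — shapes on opposite sides of the vertical midline have swapped in a mirror flip.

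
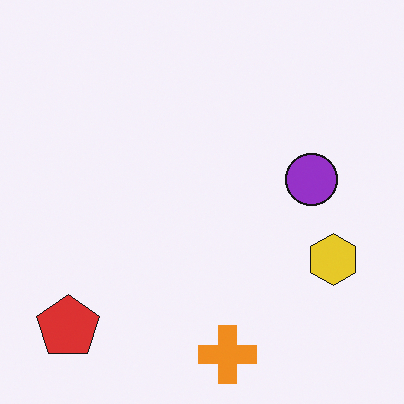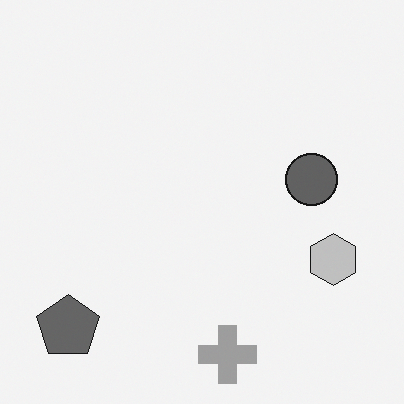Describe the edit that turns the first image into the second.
This is the original image converted to grayscale.

All color is removed — every shape is now a shade of grey.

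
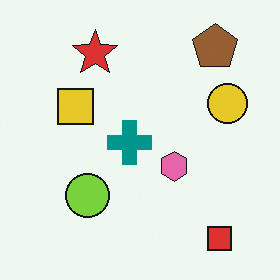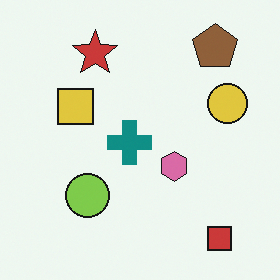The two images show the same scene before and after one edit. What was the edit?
The image was slightly desaturated.

All colors are more muted and greyish — a global saturation change.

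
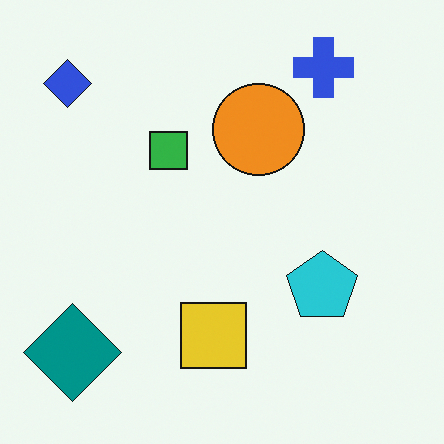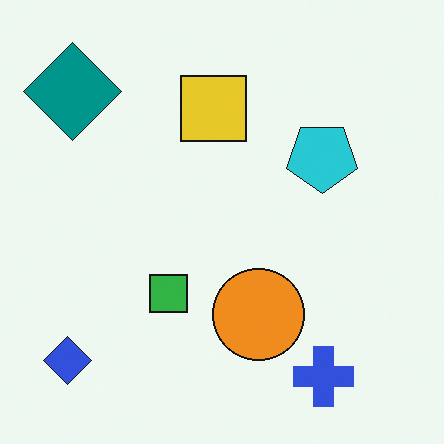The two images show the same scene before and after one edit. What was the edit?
This is the original image flipped vertically (top ↔ bottom).

The blue cross is in the top-right of the first image and the bottom-right of the second — shapes on opposite sides of the horizontal midline have swapped in a mirror flip.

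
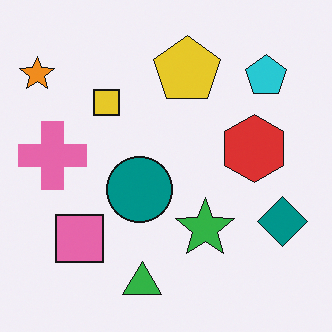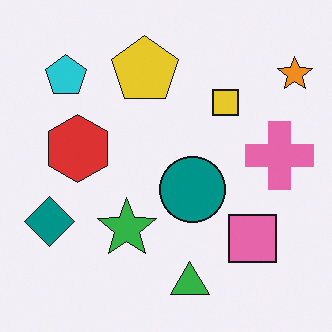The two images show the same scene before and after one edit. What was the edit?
The transformation is: flipped horizontally (left ↔ right).

The orange star is in the top-left of the first image and the top-right of the second — shapes on opposite sides of the vertical midline have swapped in a mirror flip.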